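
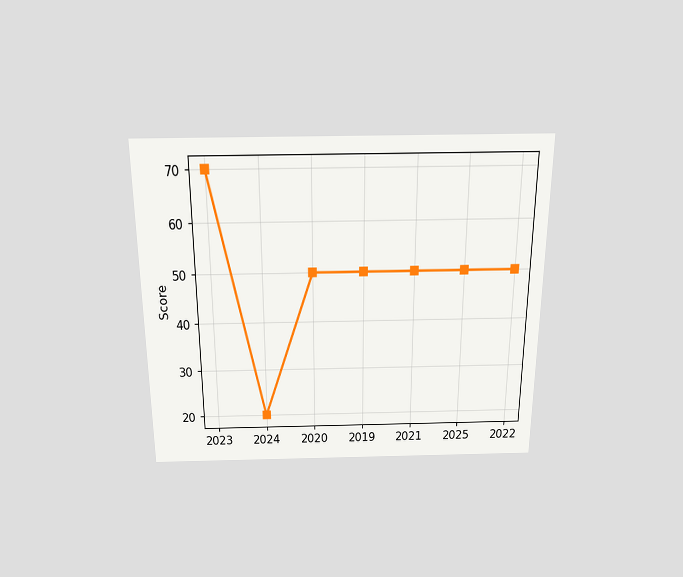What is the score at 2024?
The chart is viewed slightly from above. At 2024, the line is at 20.

20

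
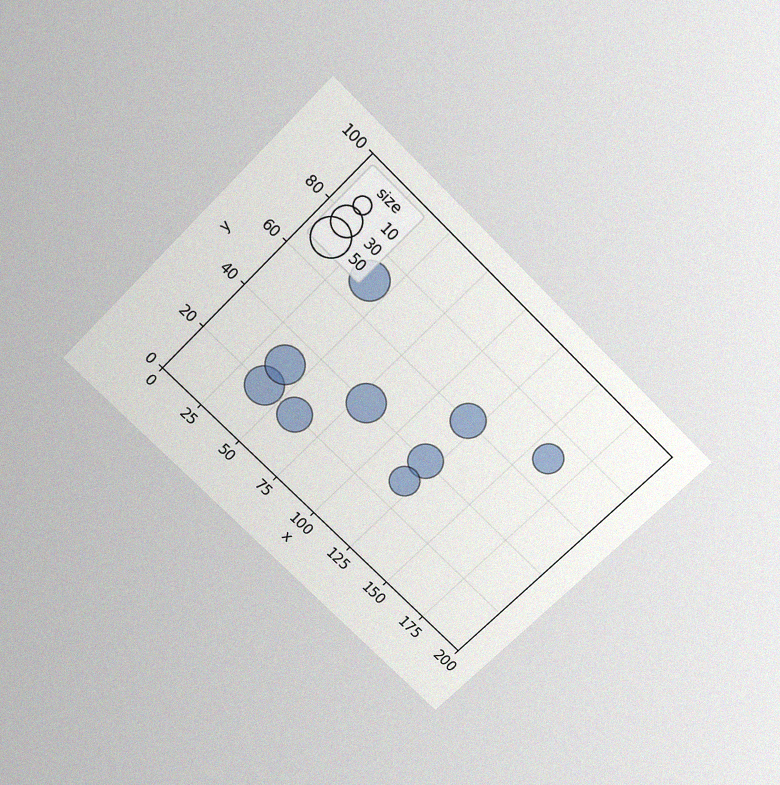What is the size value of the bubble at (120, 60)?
The chart is tilted about 45° clockwise and viewed slightly from above, with some photo noise. Matching the bubble at (120, 60) against the size legend gives 40.

40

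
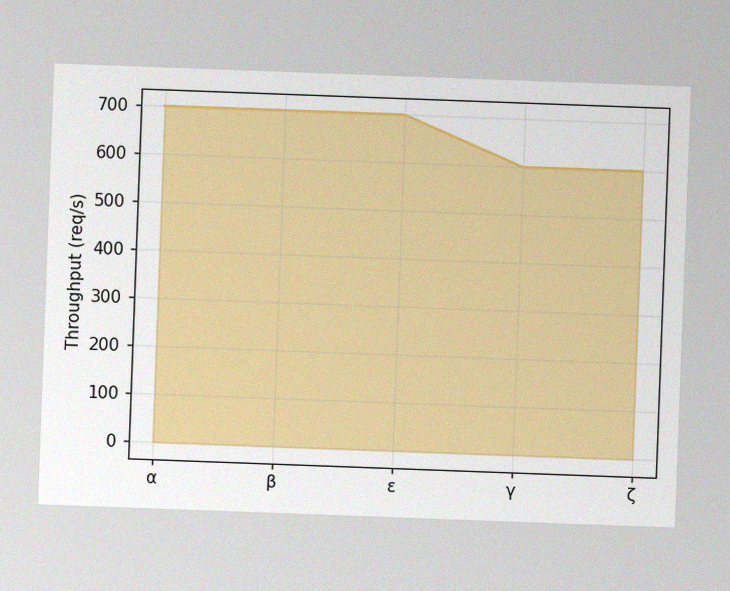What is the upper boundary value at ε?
700req/s

The chart is tilted about 2° clockwise, with some photo noise. At ε the upper boundary is at 700req/s.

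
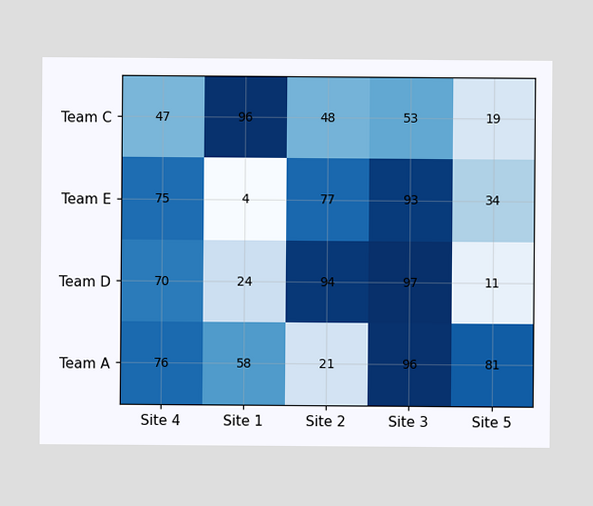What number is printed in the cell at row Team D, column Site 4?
The (Team D, Site 4) cell reads 70.

70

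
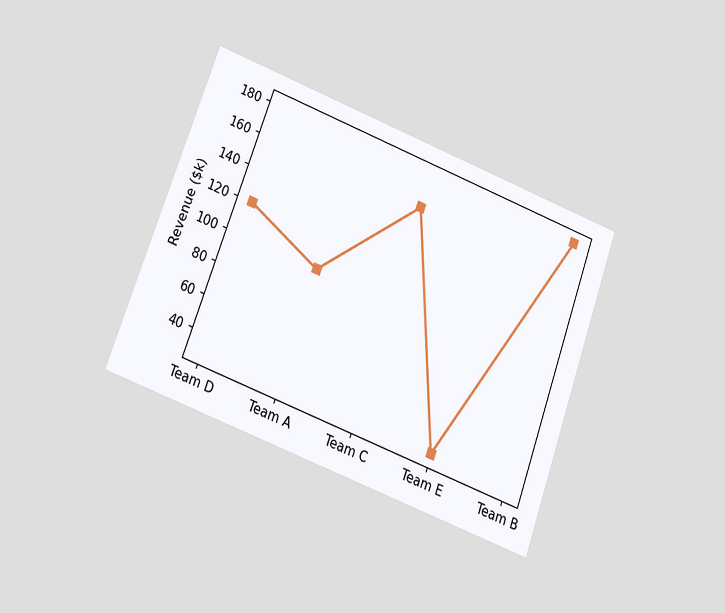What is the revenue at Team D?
$120k

The chart is tilted about 20° clockwise and viewed at a slight angle. At Team D, the line is at $120k.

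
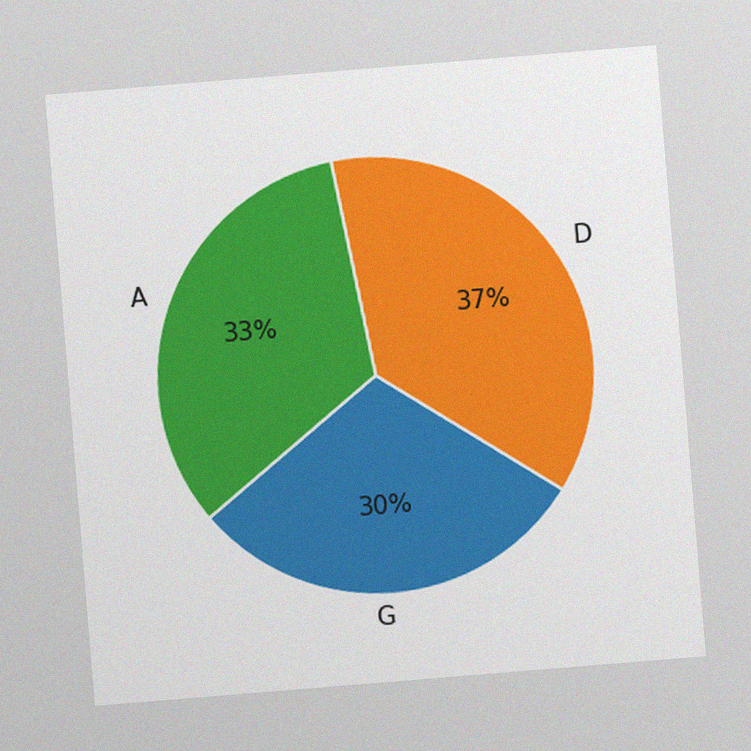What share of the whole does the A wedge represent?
33%

The chart is tilted about 5° counter-clockwise, with some photo noise. The A slice takes up 33% of the pie.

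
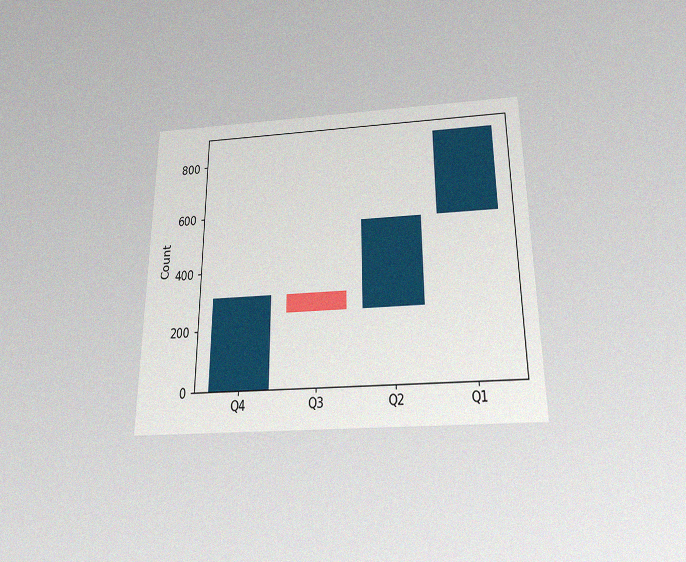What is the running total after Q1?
868

The chart is viewed slightly from below, with some photo noise. After Q1 the running total reaches 868.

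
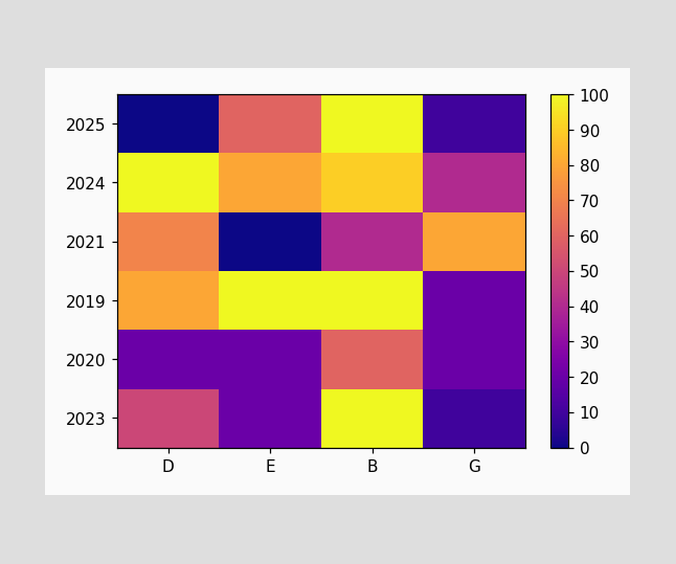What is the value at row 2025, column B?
Matching cell (2025, B) against the colorbar gives 100.

100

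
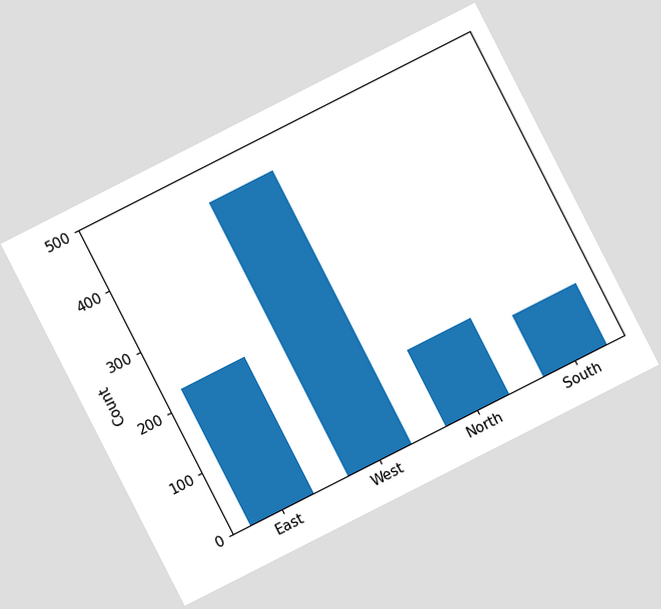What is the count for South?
100

The chart is tilted about 27° counter-clockwise. Reading along the chart's y-axis, the South bar reaches 100.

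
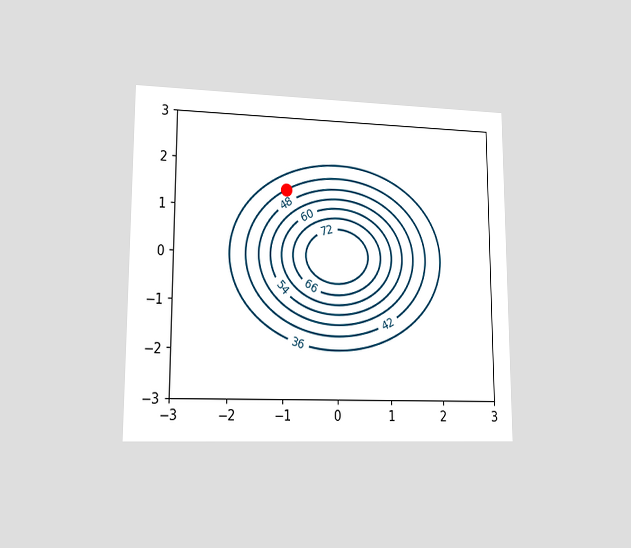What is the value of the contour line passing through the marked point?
The chart is viewed at a slight angle. The marked point sits on the contour labelled 42.

42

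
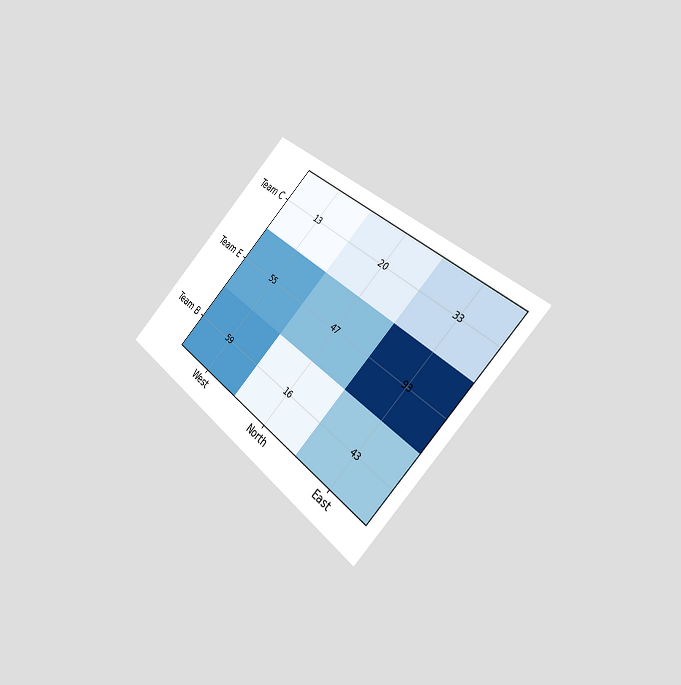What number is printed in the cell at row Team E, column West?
The chart is tilted about 45° clockwise and viewed slightly from the right. The (Team E, West) cell reads 55.

55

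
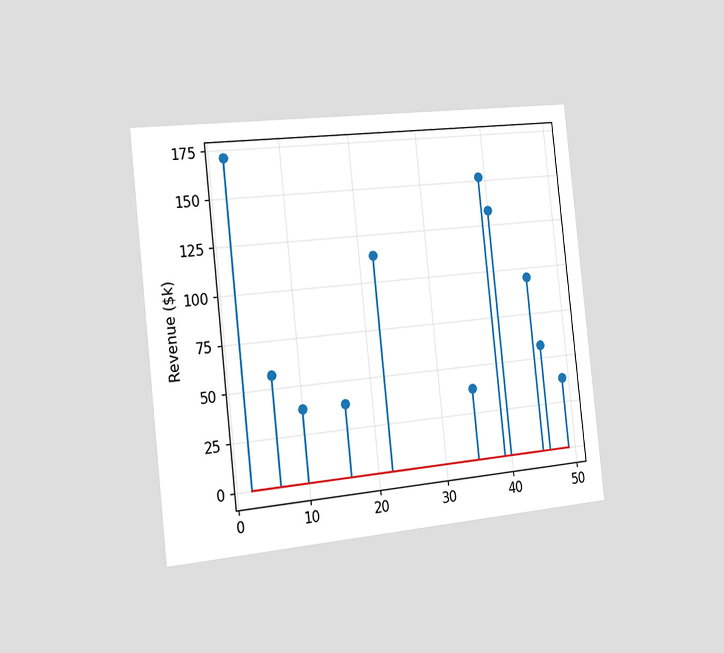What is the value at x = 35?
$38k

The chart is tilted about 6° counter-clockwise and viewed slightly from the left. The stem at x=35 reaches $38k.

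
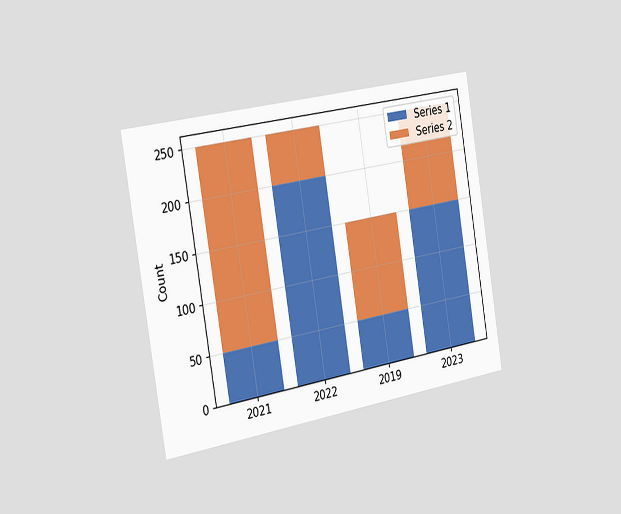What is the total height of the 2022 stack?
250

The chart is tilted about 9° counter-clockwise and viewed slightly from the left. The 2022 stack's top reaches 250 on the y-axis.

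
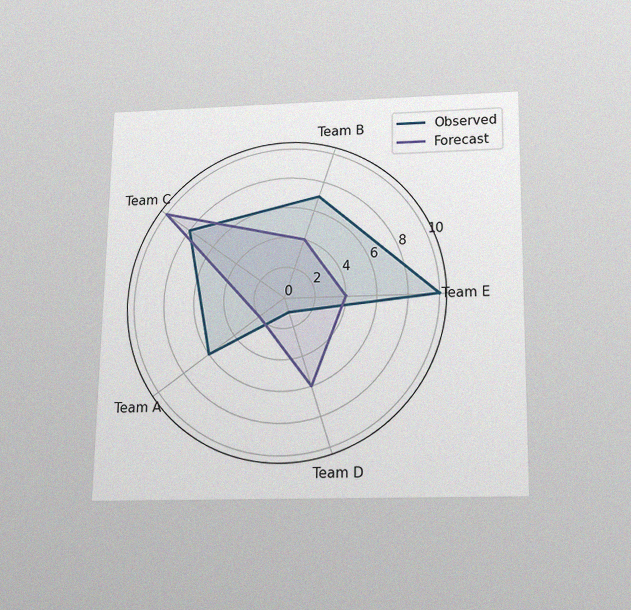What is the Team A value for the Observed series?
The chart is viewed slightly from below, with some photo noise. On the Team A axis, Observed reaches 6.

6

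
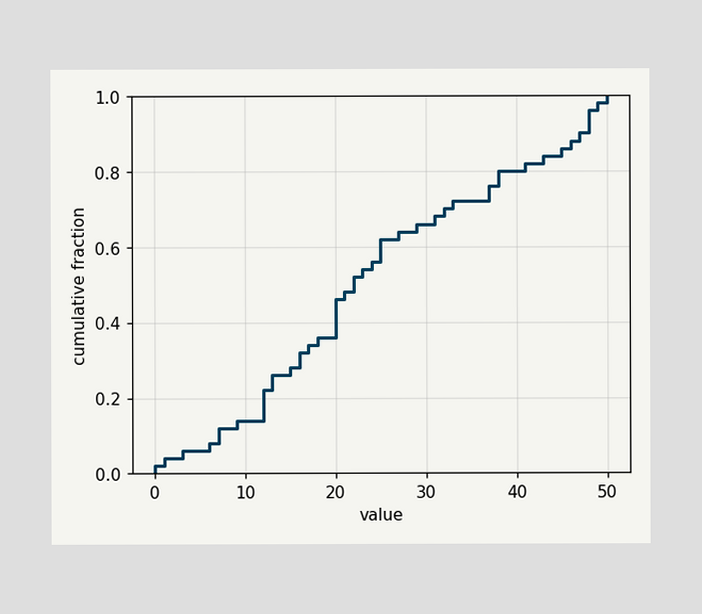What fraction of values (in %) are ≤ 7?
At x=7 the ECDF step is at 12%.

12%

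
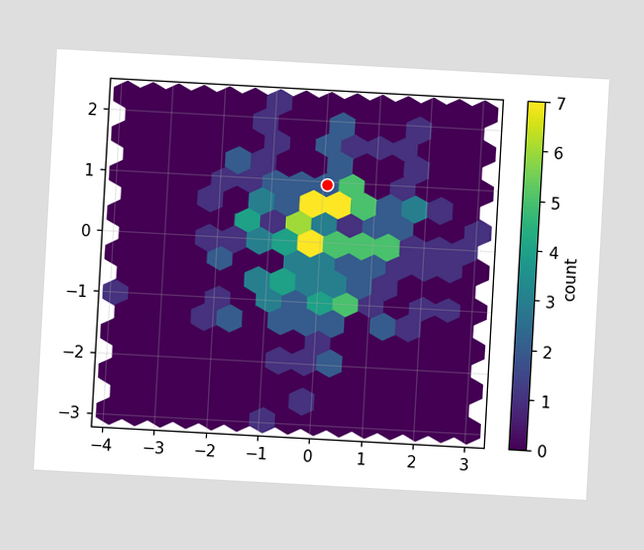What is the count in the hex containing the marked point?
The chart is tilted about 3° clockwise. The marked hex reads 2 on the colorbar.

2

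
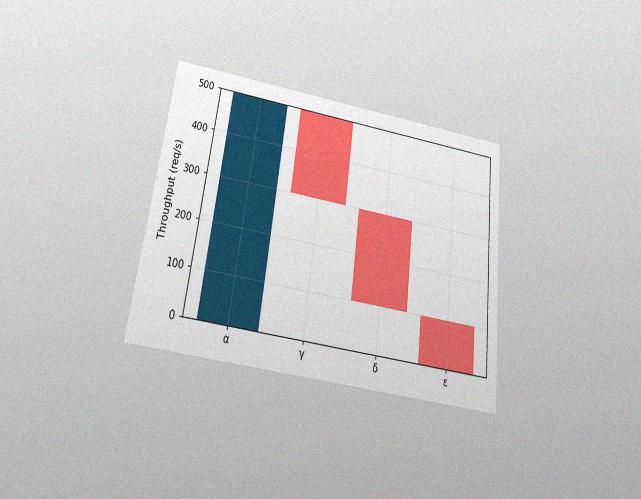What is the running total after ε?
0req/s

The chart is tilted about 7° clockwise and viewed slightly from below, with some photo noise. After ε the running total reaches 0req/s.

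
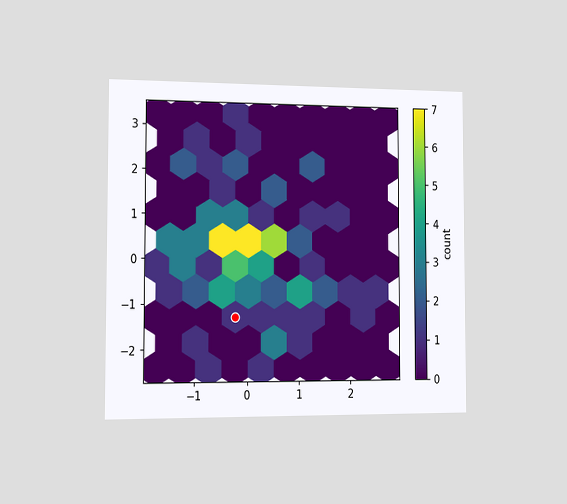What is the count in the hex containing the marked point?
1

The chart is viewed slightly from the left. The marked hex reads 1 on the colorbar.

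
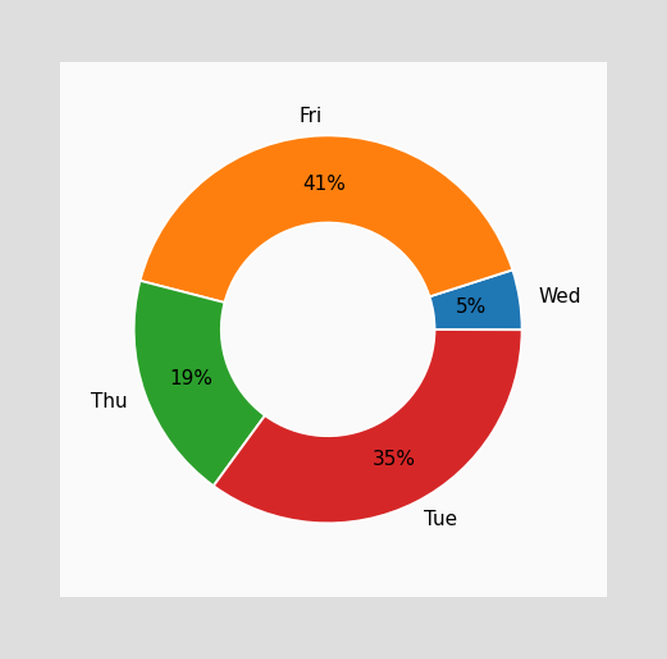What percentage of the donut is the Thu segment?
19%

The Thu segment takes up 19% of the ring.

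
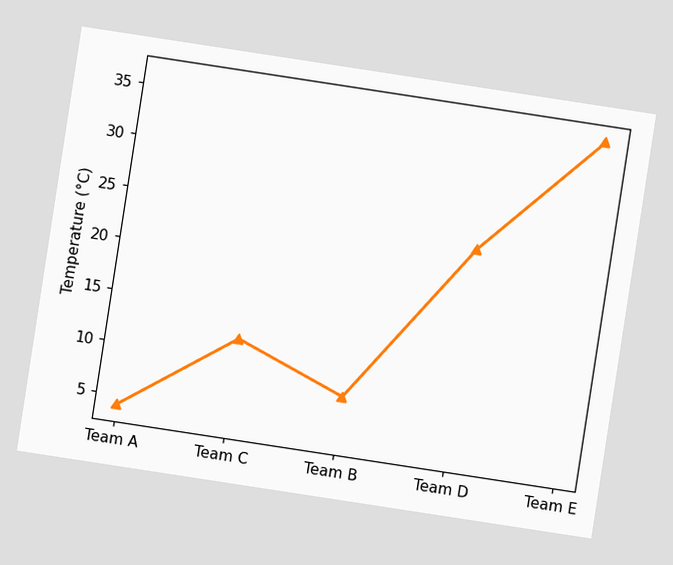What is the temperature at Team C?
12°C

The chart is tilted about 9° clockwise. At Team C, the line is at 12°C.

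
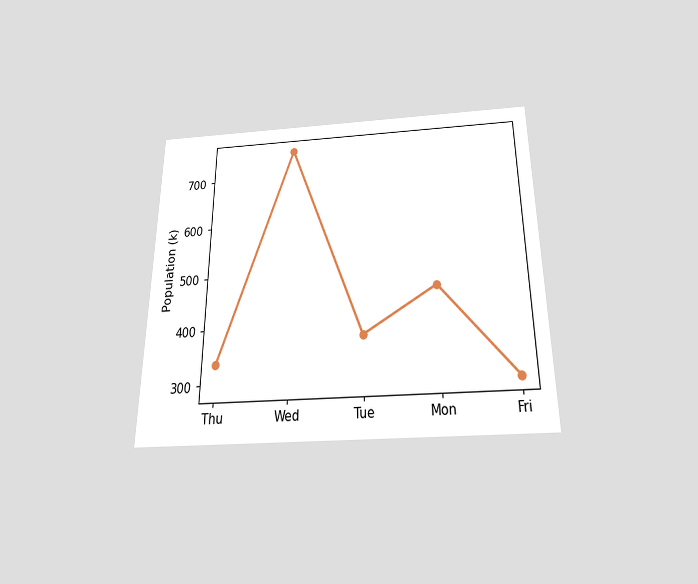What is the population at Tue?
The chart is viewed slightly from below. At Tue, the line is at 378k.

378k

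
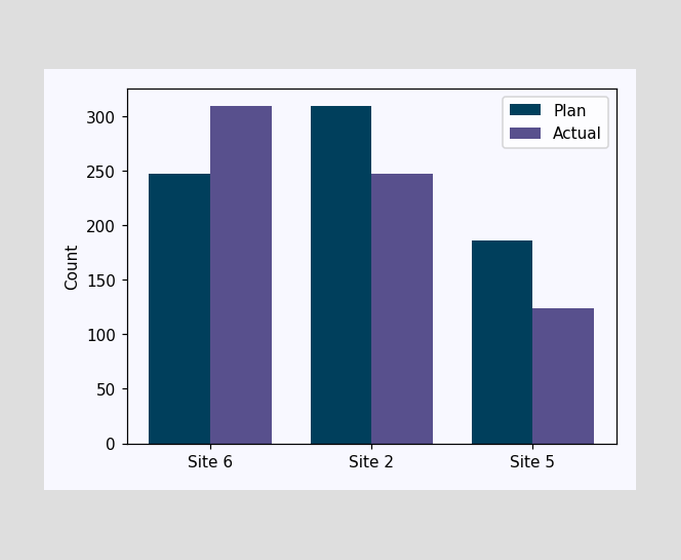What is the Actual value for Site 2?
The Actual bar at Site 2 reaches 248 on the y-axis.

248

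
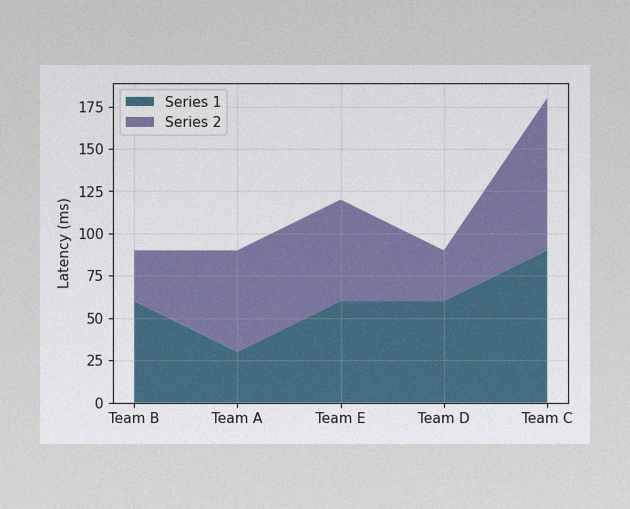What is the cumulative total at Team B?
The image has some photo noise and uneven lighting. The stacked total at Team B reaches 90ms.

90ms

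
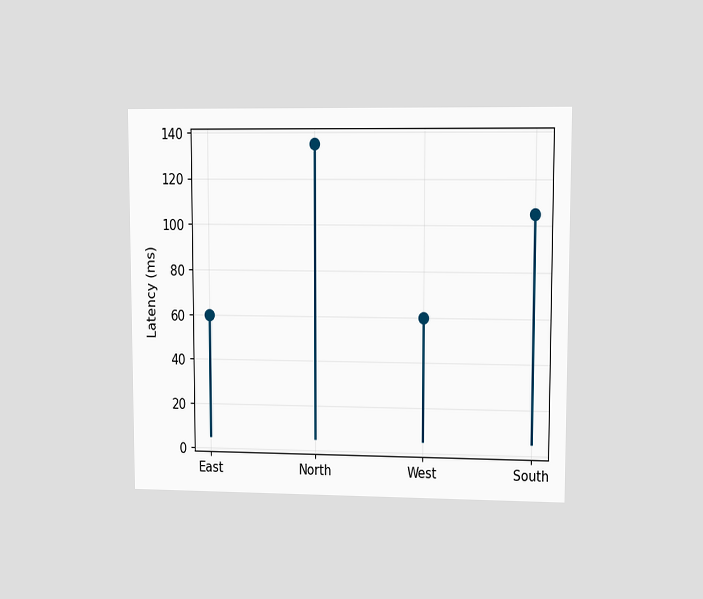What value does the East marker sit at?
The chart is viewed at a slight angle. The East marker sits at 60ms.

60ms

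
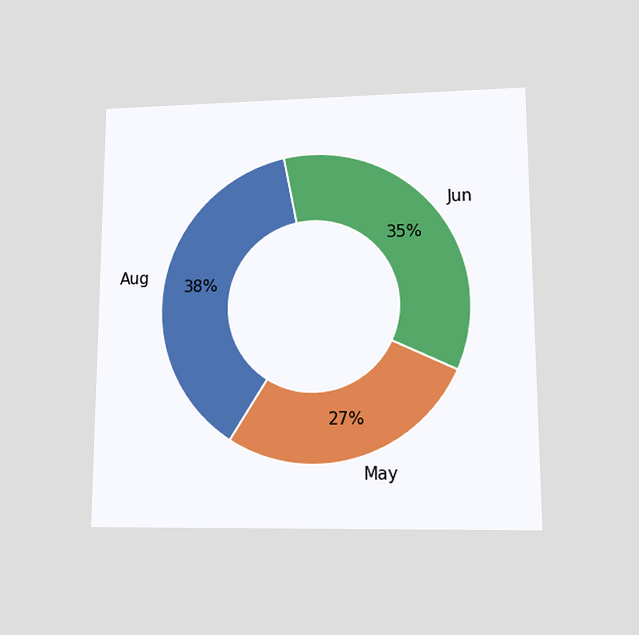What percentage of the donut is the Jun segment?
The chart is viewed at a slight angle. The Jun segment takes up 35% of the ring.

35%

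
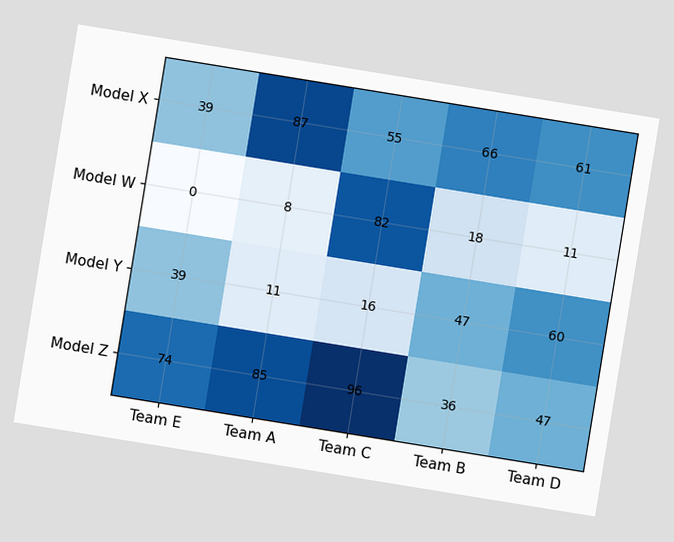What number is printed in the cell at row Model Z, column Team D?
The chart is tilted about 9° clockwise. The (Model Z, Team D) cell reads 47.

47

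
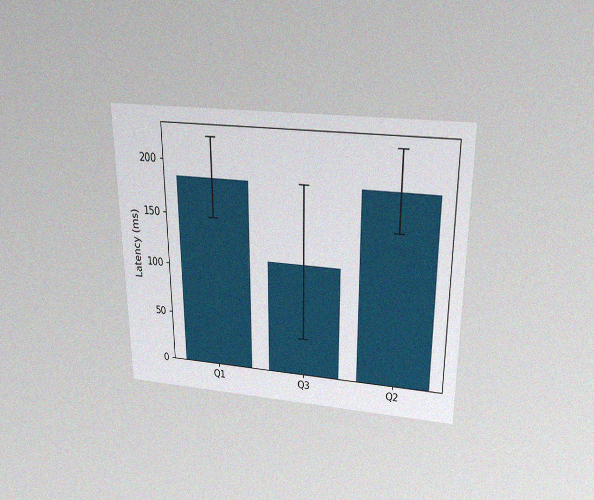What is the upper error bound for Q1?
The chart is viewed slightly from above, with some photo noise. The Q1 bar's upper whisker reaches 222ms.

222ms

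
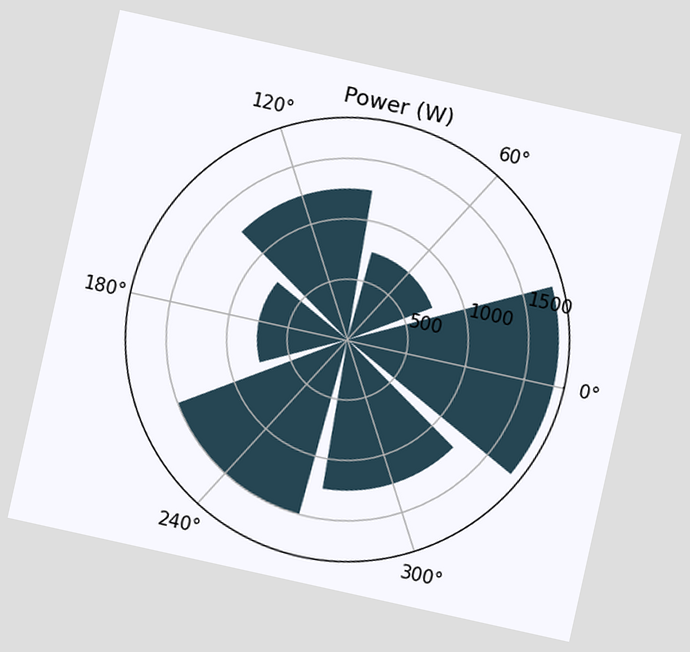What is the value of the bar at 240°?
The chart is tilted about 12° clockwise. The bar at 240° reaches 1500W on the radial axis.

1500W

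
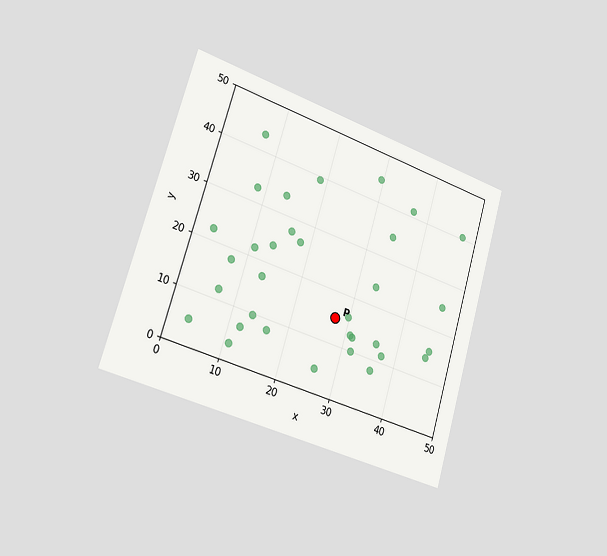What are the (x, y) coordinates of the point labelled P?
The chart is tilted about 17° clockwise and viewed slightly from the left. Following the gridlines from P to each axis, P sits at (27.5, 15).

(27.5, 15)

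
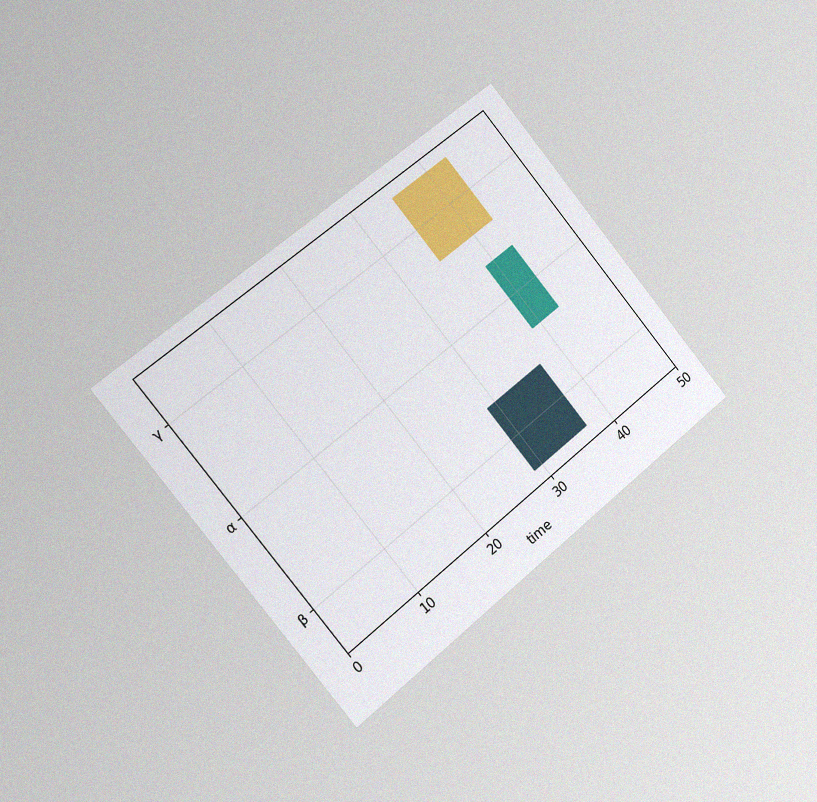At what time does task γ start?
The chart is tilted about 39° counter-clockwise and viewed slightly from the left, with some photo noise. The γ bar begins at t=35.

35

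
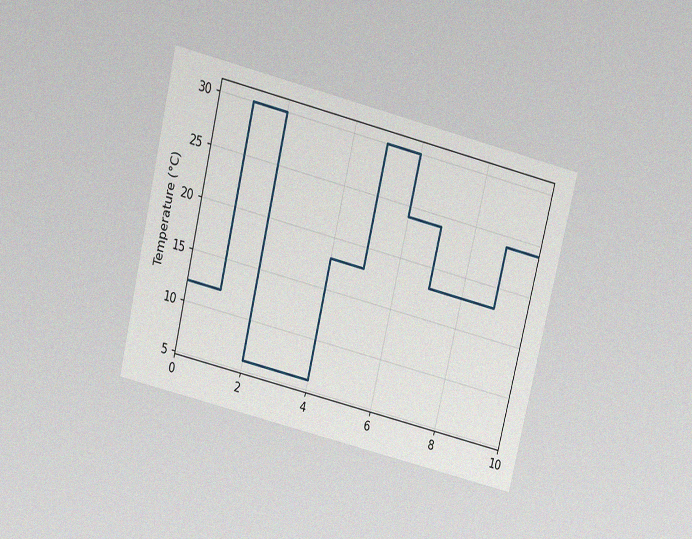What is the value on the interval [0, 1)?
12°C

The chart is tilted about 14° clockwise and viewed slightly from above, with some photo noise. On [0, 1) the step sits at 12°C.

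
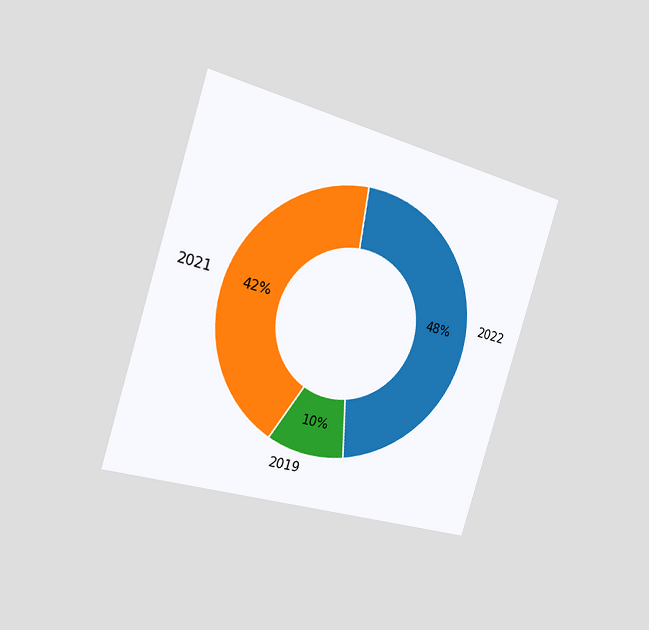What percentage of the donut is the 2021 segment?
42%

The chart is tilted about 17° clockwise and viewed slightly from the left. The 2021 segment takes up 42% of the ring.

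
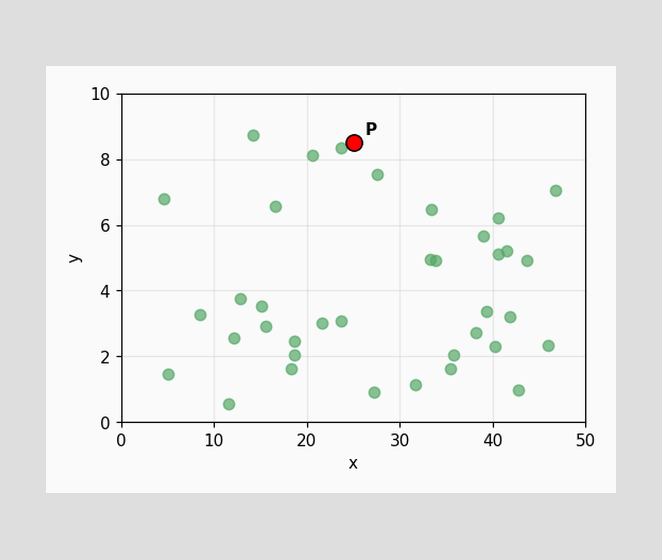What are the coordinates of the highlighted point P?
Following the gridlines from P to each axis, P sits at (25, 8.5).

(25, 8.5)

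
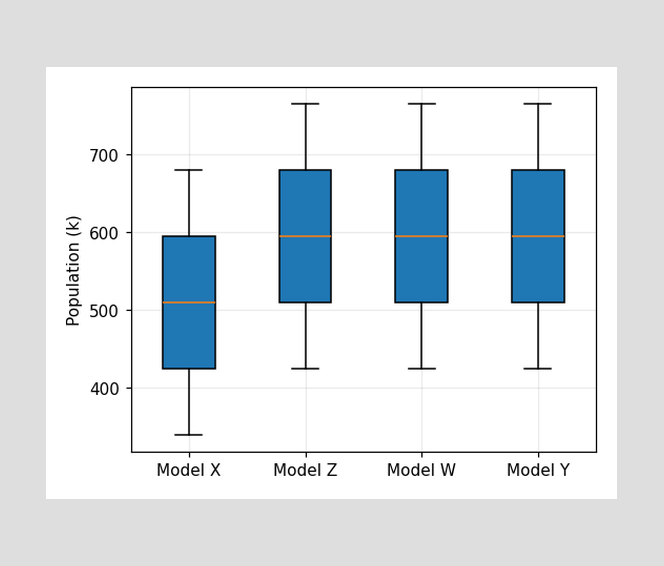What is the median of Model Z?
595k

The median line in the Model Z box sits at 595k.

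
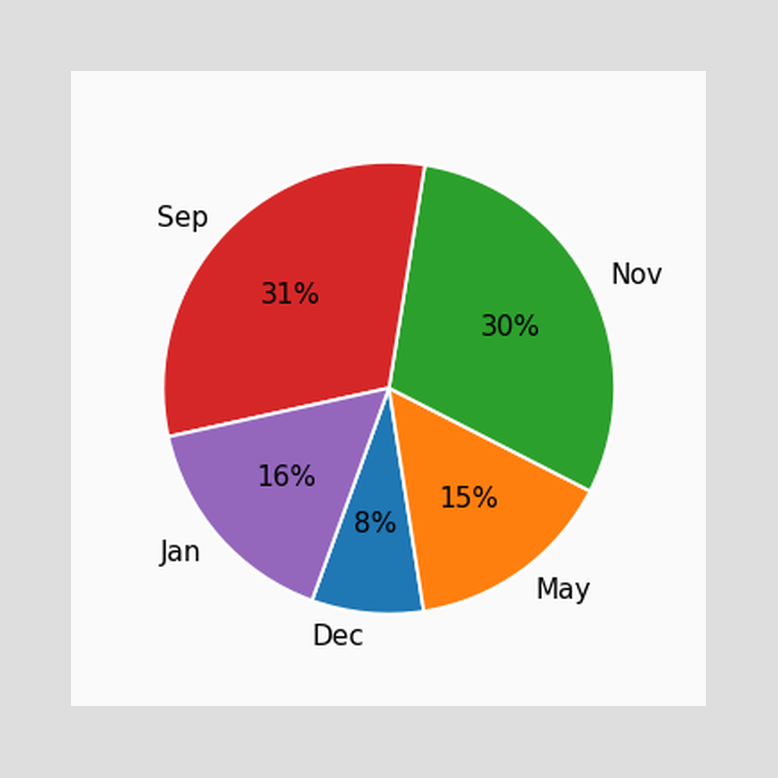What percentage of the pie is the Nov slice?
The Nov slice takes up 30% of the pie.

30%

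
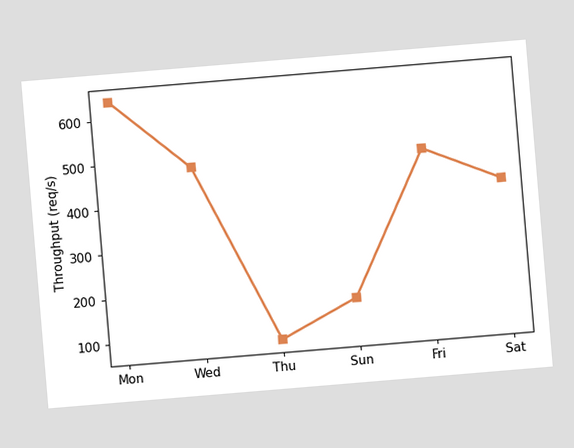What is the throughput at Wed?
The chart is tilted about 5° counter-clockwise. At Wed, the line is at 480req/s.

480req/s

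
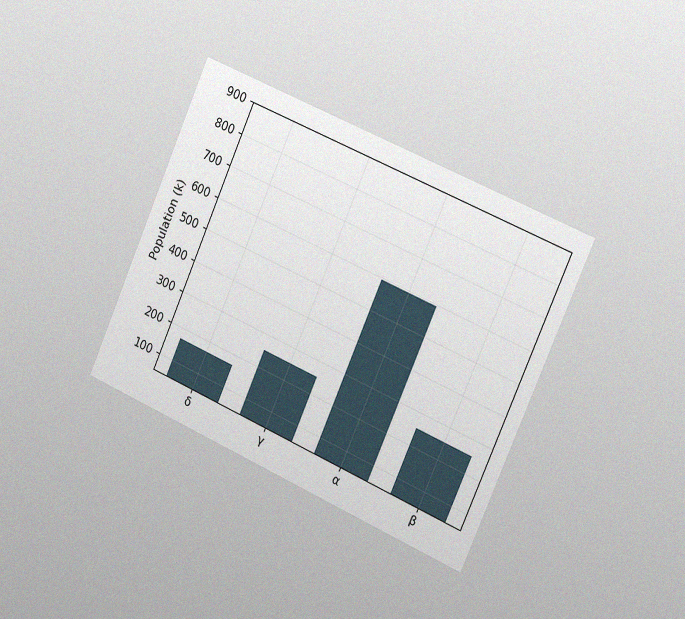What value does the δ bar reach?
The chart is tilted about 24° clockwise and viewed slightly from the right, with some photo noise. Reading along the chart's y-axis, the δ bar reaches 170k.

170k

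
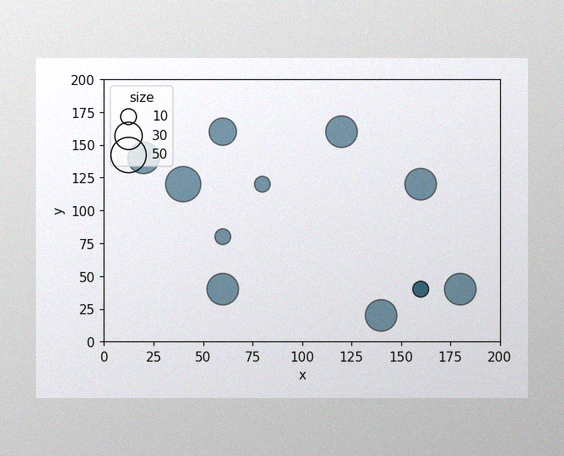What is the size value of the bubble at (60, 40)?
40

The image has some photo noise and uneven lighting. Matching the bubble at (60, 40) against the size legend gives 40.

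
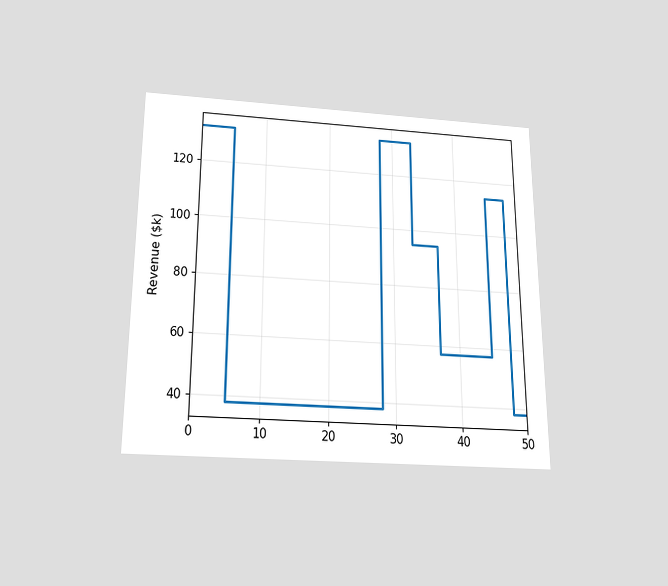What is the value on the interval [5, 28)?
The chart is viewed slightly from below. On [5, 28) the step sits at $38k.

$38k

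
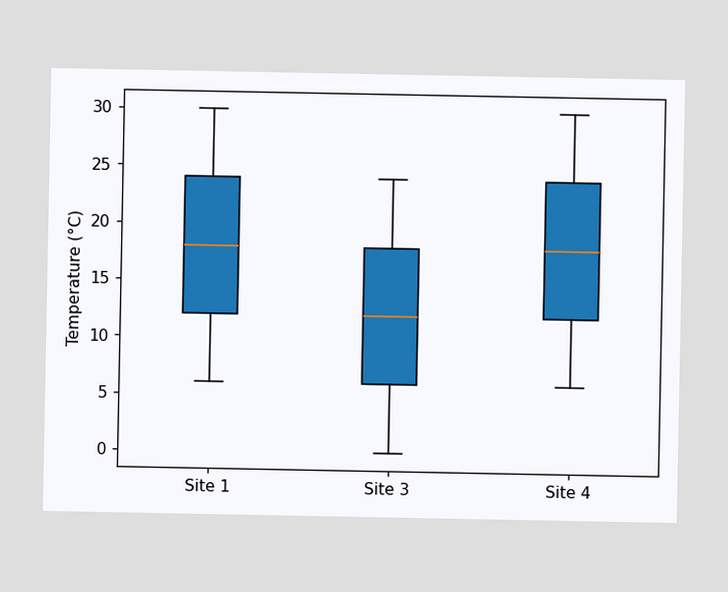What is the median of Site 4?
The median line in the Site 4 box sits at 18°C.

18°C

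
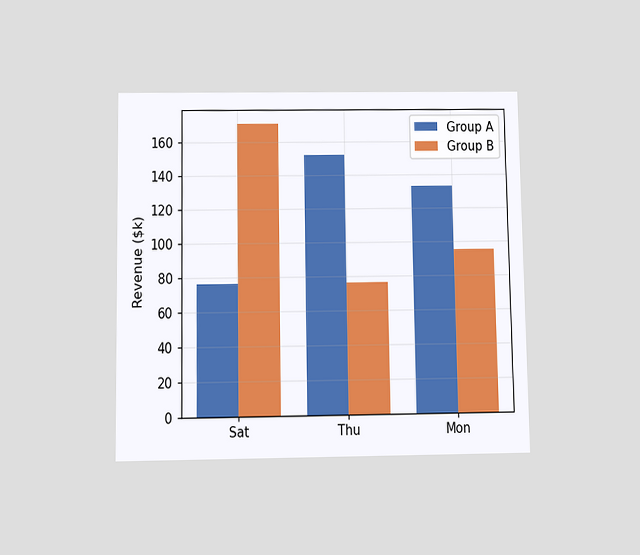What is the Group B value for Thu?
$76k

The chart is viewed slightly from below. The Group B bar at Thu reaches $76k on the y-axis.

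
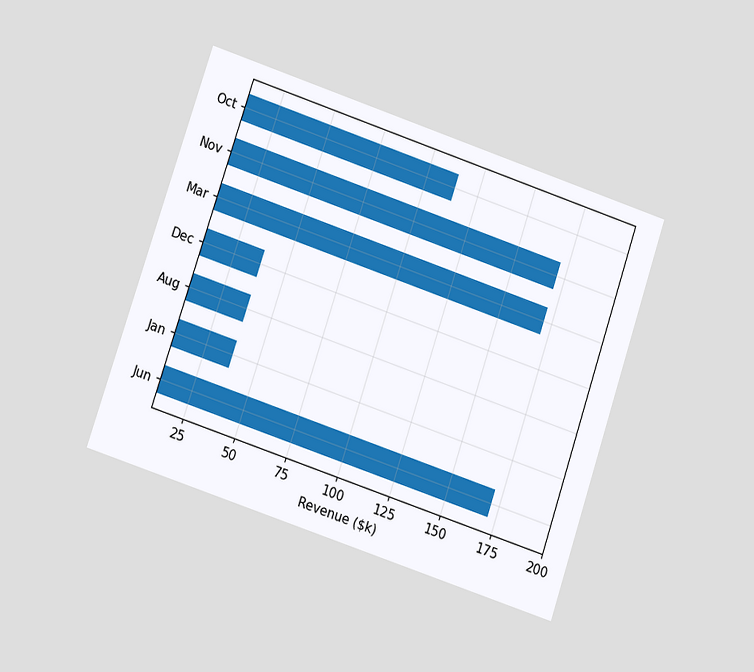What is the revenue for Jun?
$171k

The chart is tilted about 18° clockwise and viewed at a slight angle. Reading along the chart's x-axis, the Jun bar reaches $171k.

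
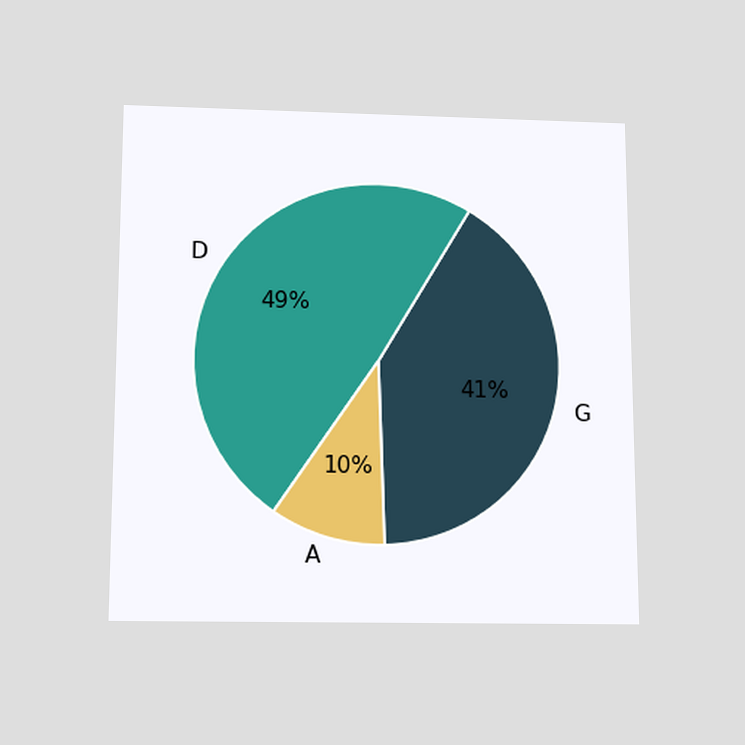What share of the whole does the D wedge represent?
The chart is viewed slightly from below. The D slice takes up 49% of the pie.

49%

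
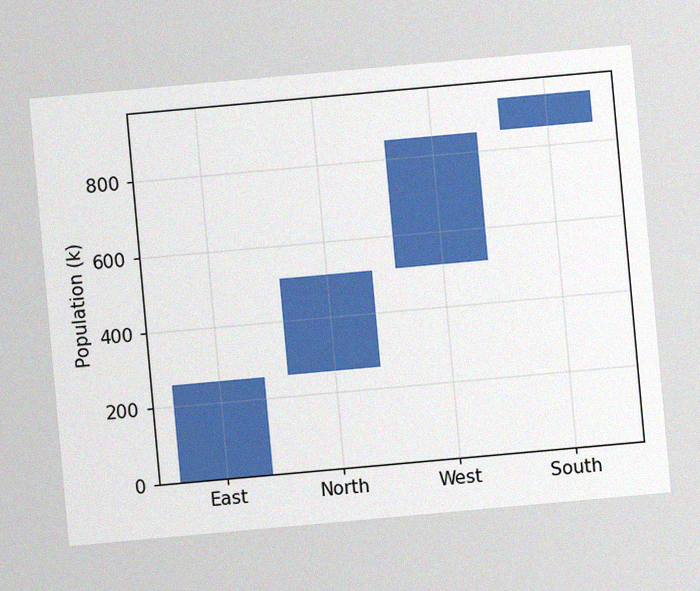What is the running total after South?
The chart is tilted about 5° counter-clockwise, with some photo noise. After South the running total reaches 935k.

935k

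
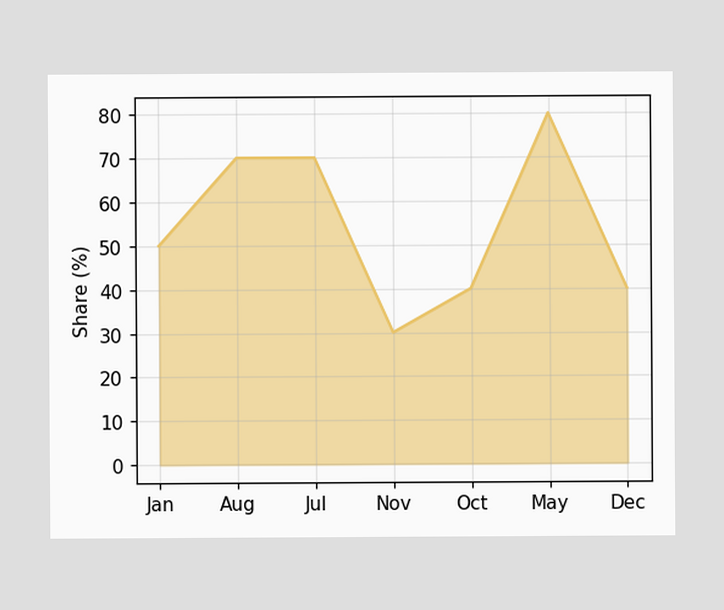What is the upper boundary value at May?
At May the upper boundary is at 80%.

80%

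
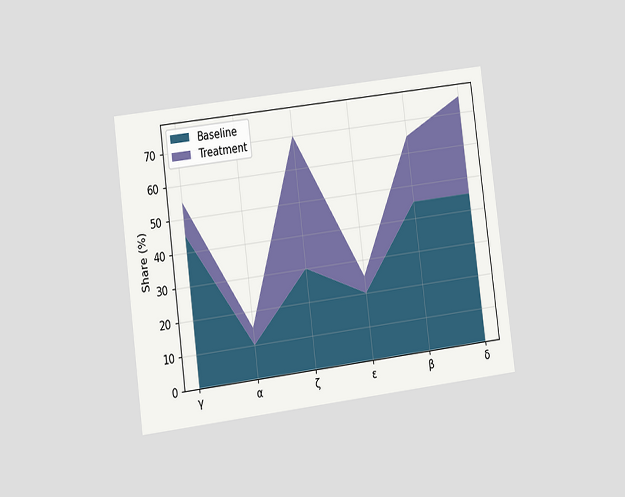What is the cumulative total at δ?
The chart is tilted about 7° counter-clockwise and viewed at a slight angle. The stacked total at δ reaches 75%.

75%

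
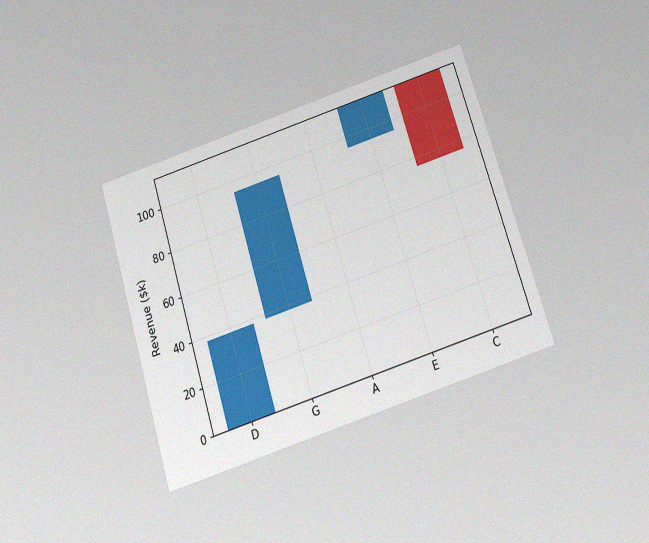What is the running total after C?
$76k

The chart is tilted about 17° counter-clockwise and viewed slightly from below, with some photo noise. After C the running total reaches $76k.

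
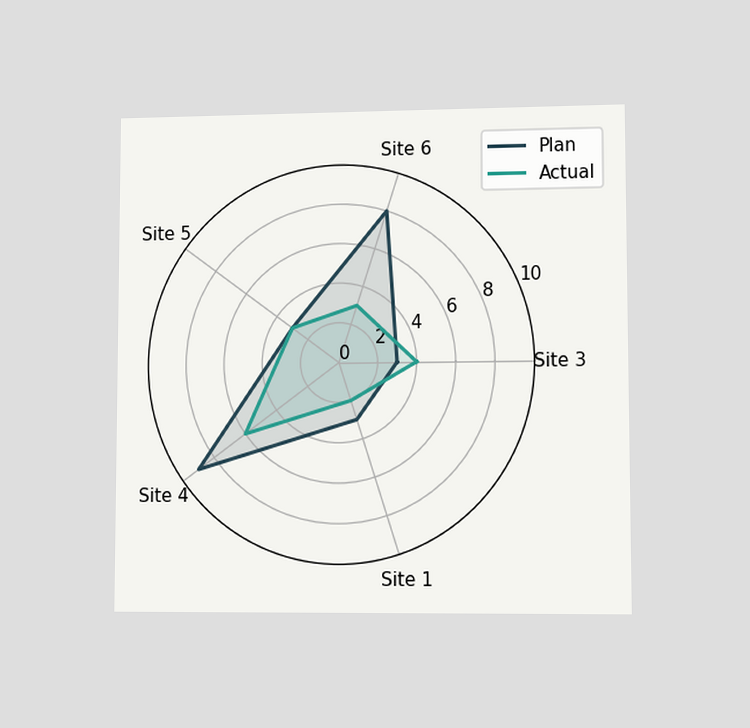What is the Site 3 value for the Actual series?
The chart is viewed at a slight angle. On the Site 3 axis, Actual reaches 4.

4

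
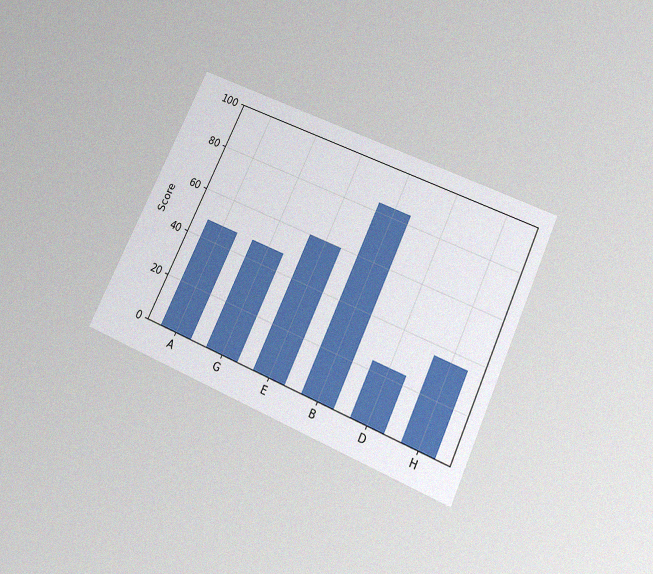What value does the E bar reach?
The chart is tilted about 25° clockwise and viewed slightly from below, with some photo noise. Reading along the chart's y-axis, the E bar reaches 60.

60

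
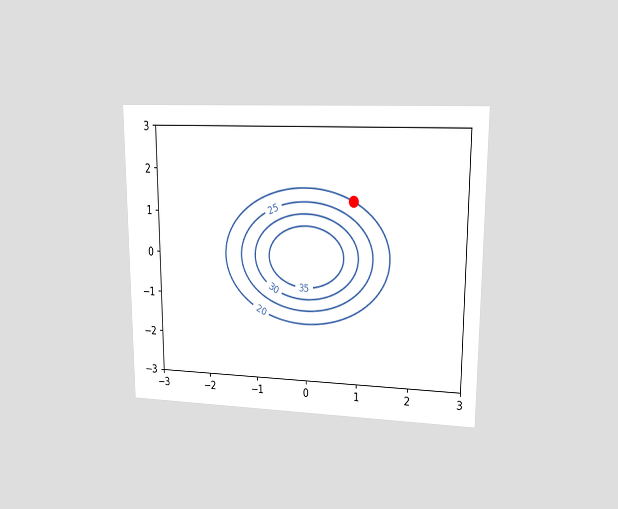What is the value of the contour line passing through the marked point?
The chart is viewed at a slight angle. The marked point sits on the contour labelled 20.

20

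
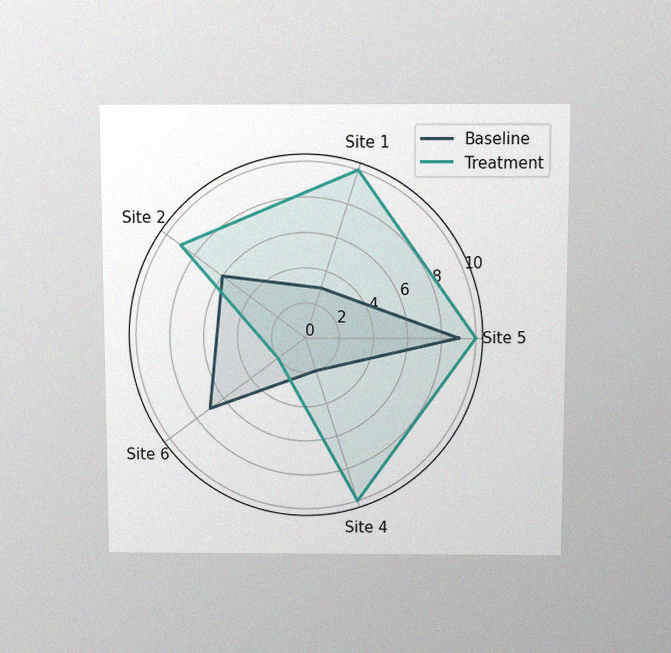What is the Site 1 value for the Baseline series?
The chart is viewed slightly from above, with some photo noise. On the Site 1 axis, Baseline reaches 3.

3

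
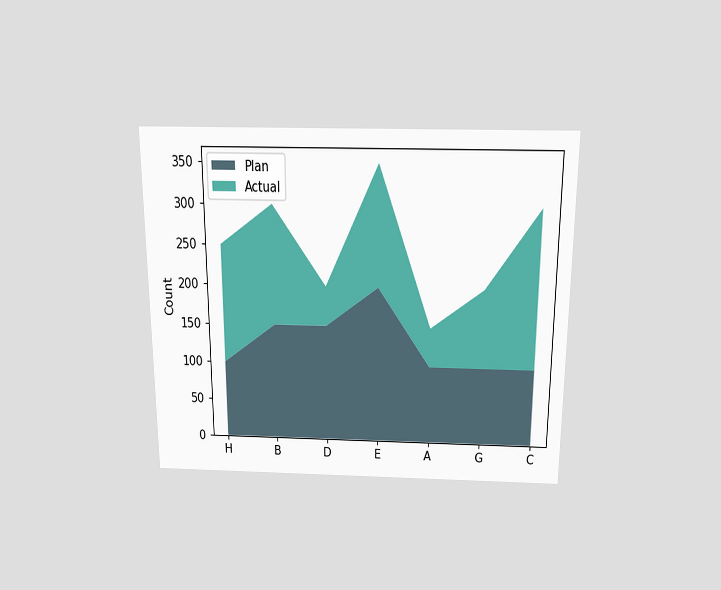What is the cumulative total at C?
300

The chart is viewed slightly from above. The stacked total at C reaches 300.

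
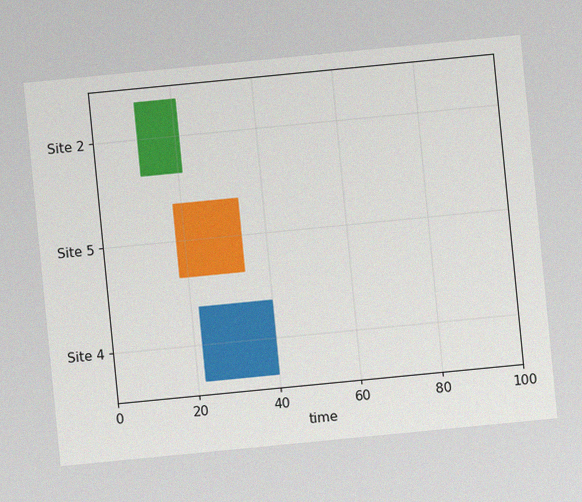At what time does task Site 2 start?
11

The chart is tilted about 6° counter-clockwise, with some photo noise. The Site 2 bar begins at t=11.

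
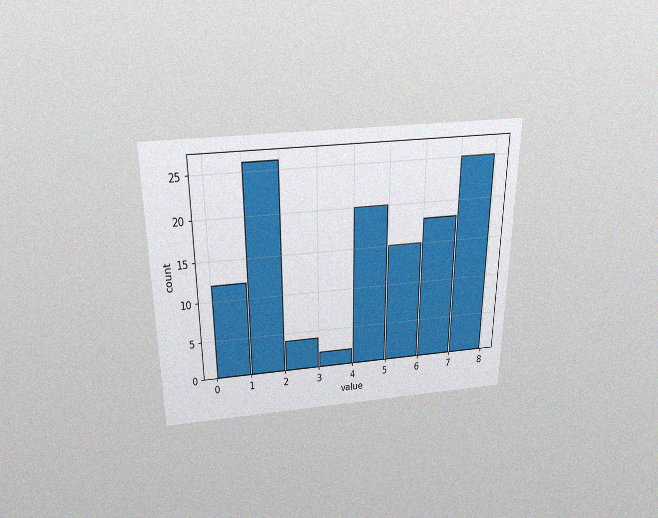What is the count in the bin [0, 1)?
The chart is viewed slightly from above, with some photo noise. The [0, 1) bin has height 12.

12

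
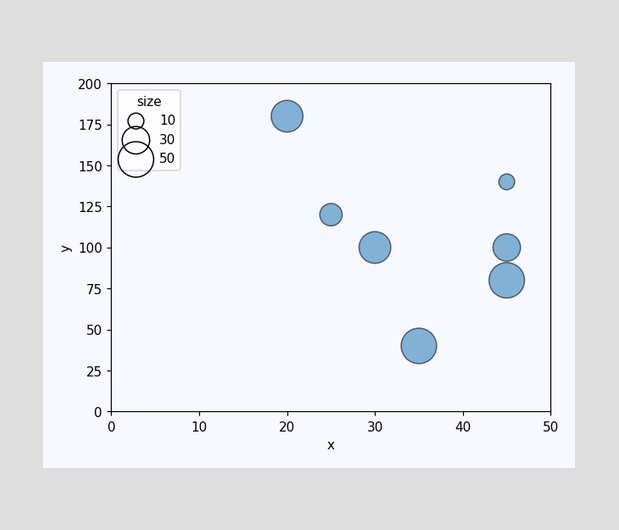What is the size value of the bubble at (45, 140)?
10

Matching the bubble at (45, 140) against the size legend gives 10.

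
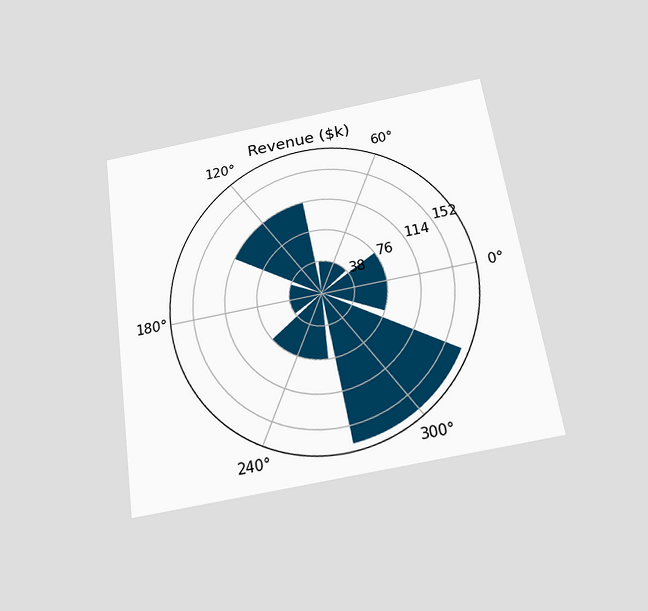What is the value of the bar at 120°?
$114k

The chart is tilted about 9° counter-clockwise and viewed slightly from below. The bar at 120° reaches $114k on the radial axis.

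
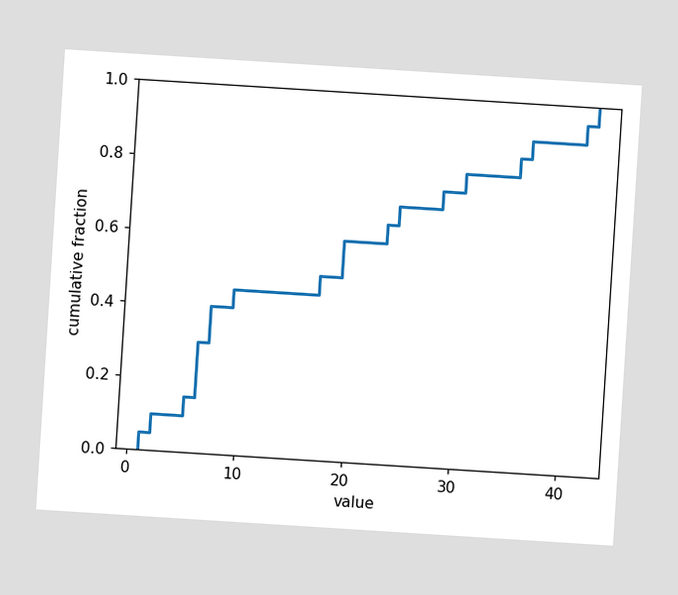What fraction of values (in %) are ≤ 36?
The chart is tilted about 4° clockwise. At x=36 the ECDF step is at 90%.

90%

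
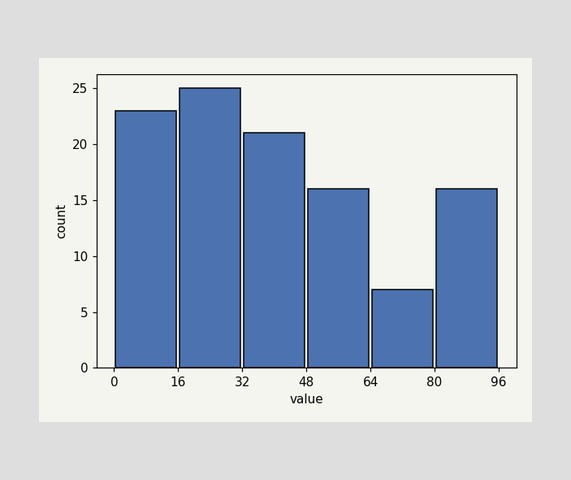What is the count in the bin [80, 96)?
16

The [80, 96) bin has height 16.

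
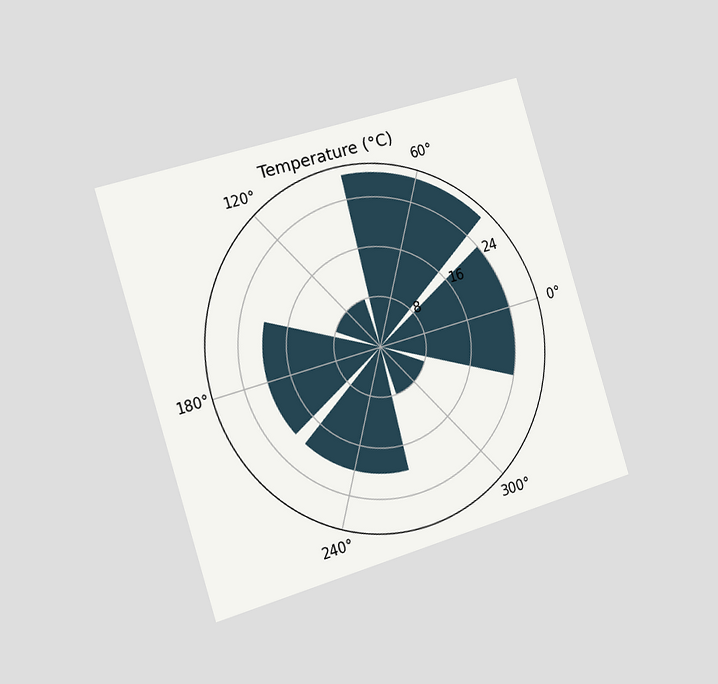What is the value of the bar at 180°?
The chart is tilted about 17° counter-clockwise and viewed slightly from the left. The bar at 180° reaches 20°C on the radial axis.

20°C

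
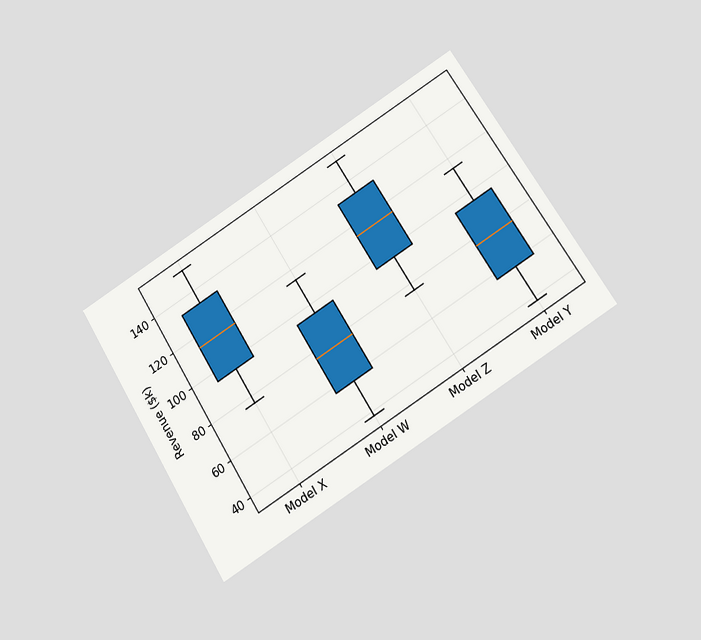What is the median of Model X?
$114k

The chart is tilted about 32° counter-clockwise and viewed slightly from below. The median line in the Model X box sits at $114k.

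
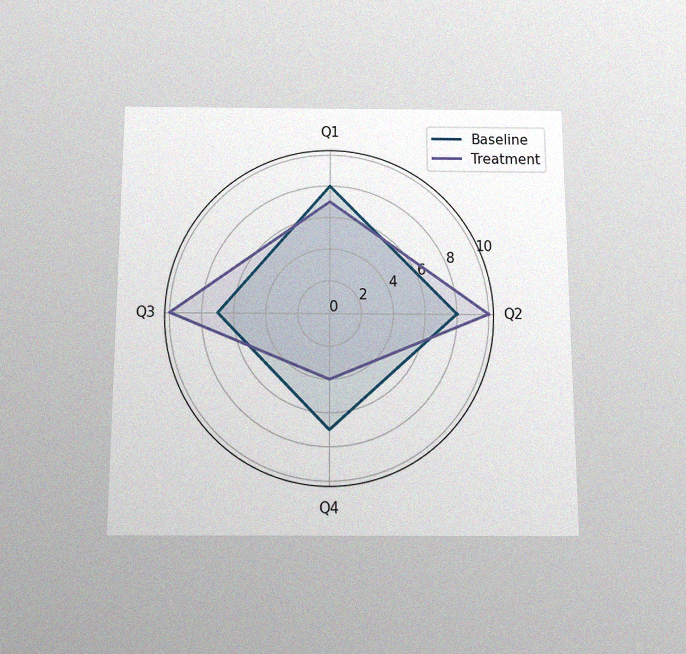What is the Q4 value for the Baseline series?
The chart is viewed slightly from below, with some photo noise. On the Q4 axis, Baseline reaches 7.

7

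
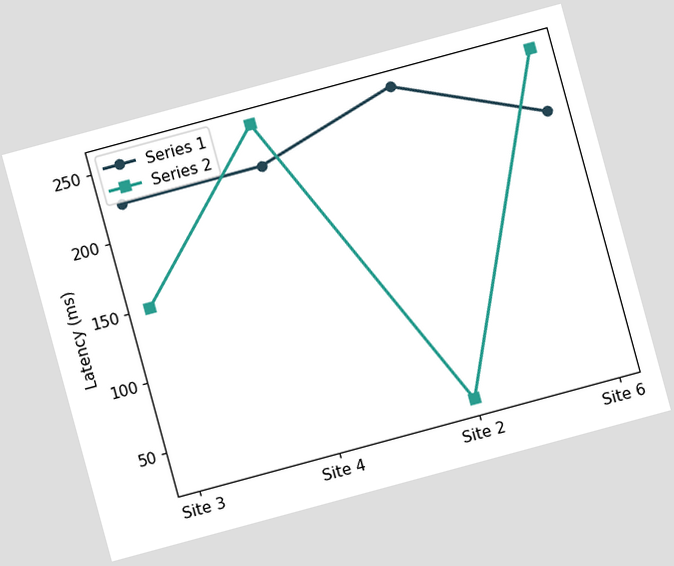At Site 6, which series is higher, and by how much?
Series 2, by 45ms

The chart is tilted about 15° counter-clockwise. At Site 6, Series 2 sits above the other line by 45ms.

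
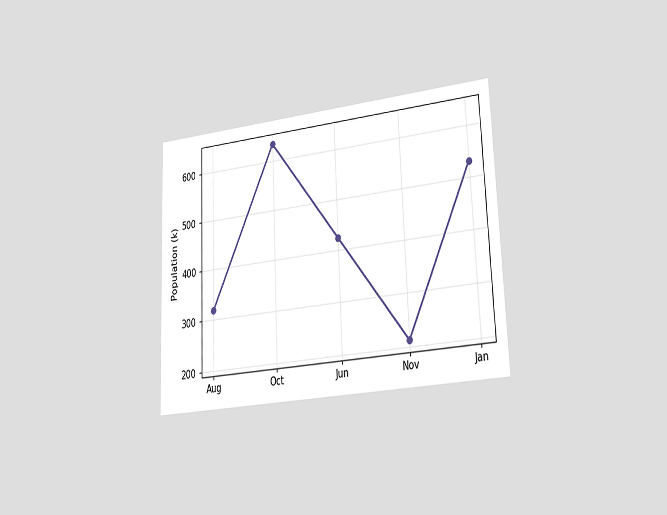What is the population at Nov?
212k

The chart is tilted about 2° counter-clockwise and viewed slightly from the right. At Nov, the line is at 212k.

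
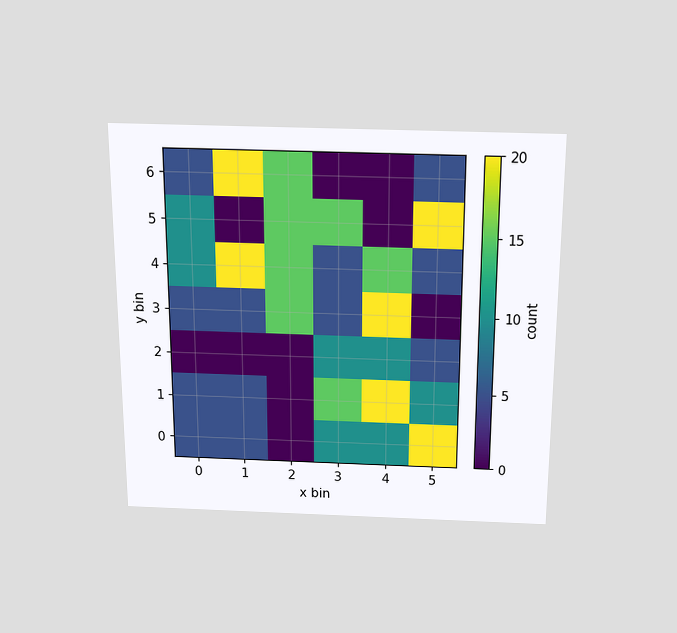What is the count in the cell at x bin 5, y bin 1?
10

The chart is viewed slightly from above. Matching the cell (5, 1) against the colorbar gives 10.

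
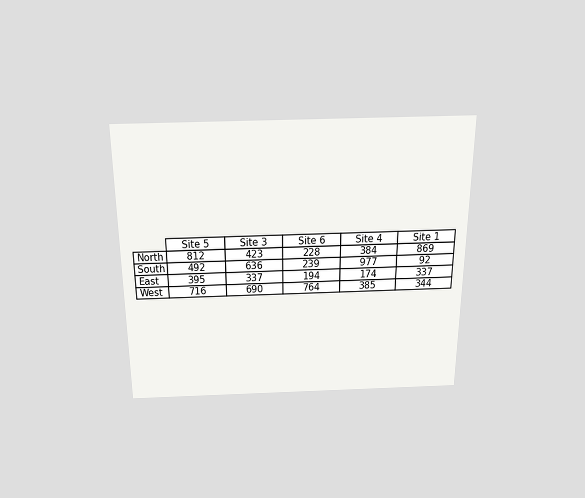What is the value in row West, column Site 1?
344

The chart is viewed slightly from above. The (West, Site 1) cell reads 344.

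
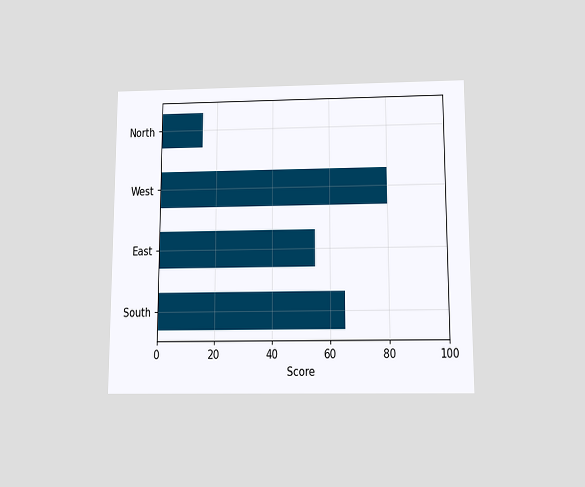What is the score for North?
15

The chart is viewed slightly from below. Reading along the chart's x-axis, the North bar reaches 15.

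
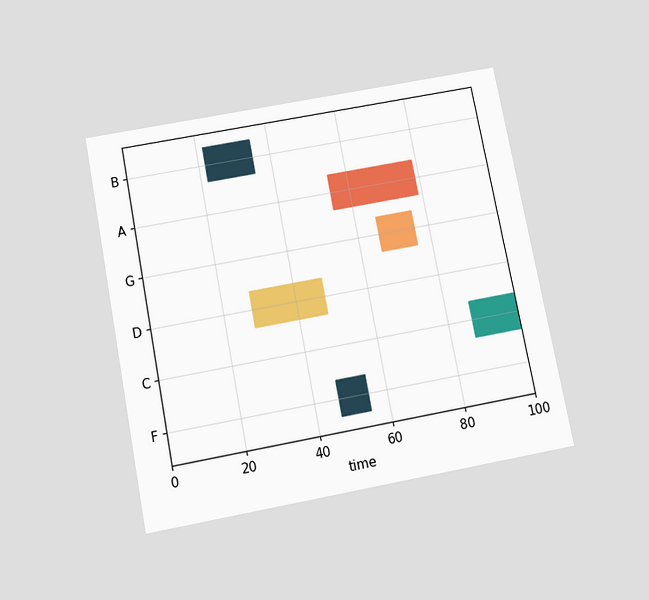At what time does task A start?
The chart is tilted about 11° counter-clockwise and viewed slightly from below. The A bar begins at t=55.

55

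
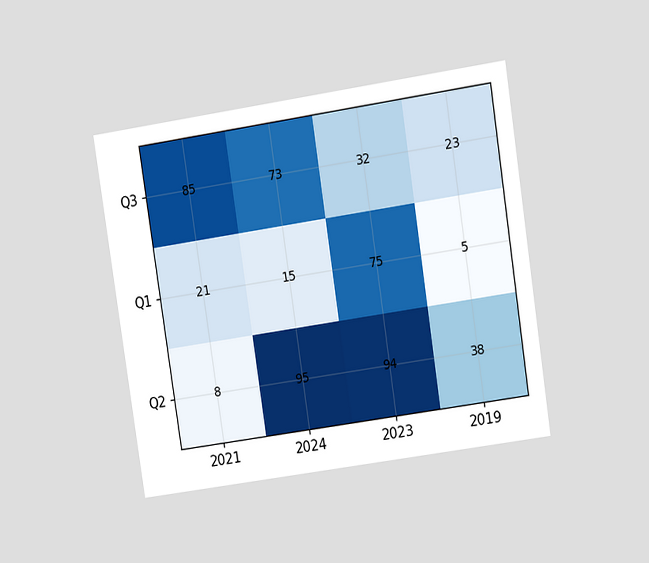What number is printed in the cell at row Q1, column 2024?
The chart is tilted about 9° counter-clockwise and viewed at a slight angle. The (Q1, 2024) cell reads 15.

15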